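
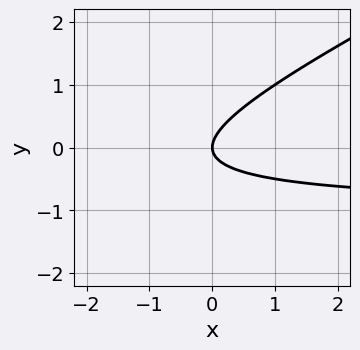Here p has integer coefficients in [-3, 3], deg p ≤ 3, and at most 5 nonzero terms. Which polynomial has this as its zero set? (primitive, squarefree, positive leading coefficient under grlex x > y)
First, degree: a generic line meets the curve in up to 2 points, so deg p = 2.
Then, reading off the gridlines: one y-axis crossing is at y = 0; it meets the x-axis at x = 0 (among the integer gridlines).
Finally, matching integer coefficients to the picture gives p.

x*y - 2*y^2 + x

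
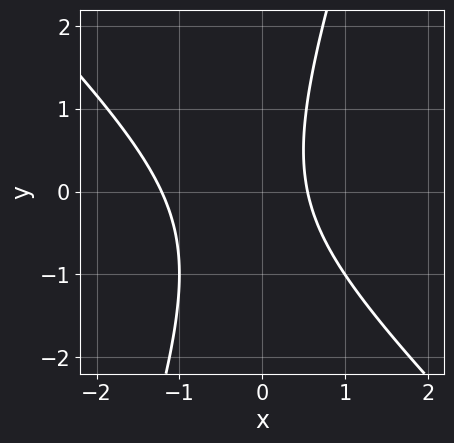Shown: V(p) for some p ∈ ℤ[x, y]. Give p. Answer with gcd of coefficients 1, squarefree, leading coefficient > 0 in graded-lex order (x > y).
3*x^2 + 2*x*y - y^2 + 2*x - 2

deg p = 2. No degree-1 curve has this shape.
Checking where it meets the axes: it misses every integer gridline on the y-axis.
Solving for integer coefficients yields p as stated.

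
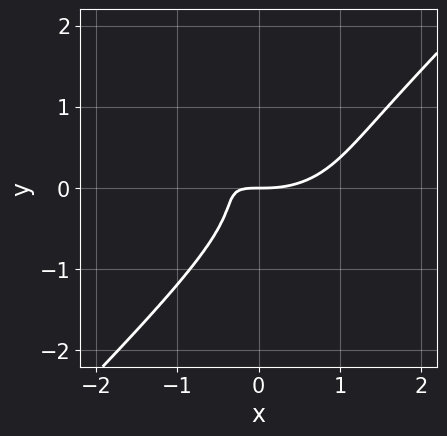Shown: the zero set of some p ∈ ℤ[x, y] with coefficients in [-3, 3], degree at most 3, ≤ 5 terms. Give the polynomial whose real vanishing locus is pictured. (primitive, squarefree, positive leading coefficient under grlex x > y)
x^3 + 2*x*y^2 - 3*y^3 - 2*x*y - y

First, degree: no degree-2 curve has this shape, so deg p = 3.
Next, against the integer gridlines: it crosses the y-axis at the gridline y = 0; it crosses the x-axis at the gridline x = 0.
Finally, these observations pin down the coefficients.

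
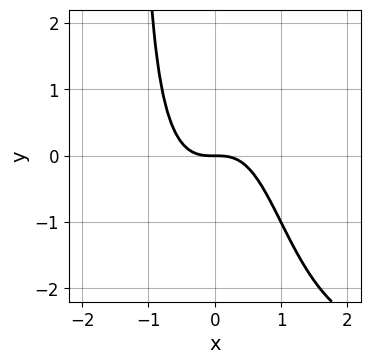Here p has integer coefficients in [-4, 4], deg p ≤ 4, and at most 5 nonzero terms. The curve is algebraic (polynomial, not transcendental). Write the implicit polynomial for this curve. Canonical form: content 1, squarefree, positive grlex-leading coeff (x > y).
x^3*y + 3*x^3 + 2*y

(a) deg p = 4. A generic line meets the curve in up to 4 points.
(b) Against the integer gridlines: it crosses the y-axis at the gridline y = 0; it crosses the x-axis at the gridline x = 0.
(c) Putting this together gives p.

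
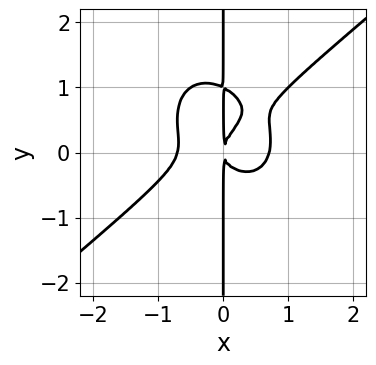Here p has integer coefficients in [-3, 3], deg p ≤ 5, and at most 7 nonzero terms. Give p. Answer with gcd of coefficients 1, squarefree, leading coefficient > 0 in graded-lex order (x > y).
(a) The degree is 4 — no degree-3 curve has this shape.
(b) Observable constraints: the visible y-axis segment lies entirely on the curve.
(c) Together with the visible shape, these determine p as stated.

2*x^4 - x^3*y - 2*x*y^3 + 2*x*y^2 - x^2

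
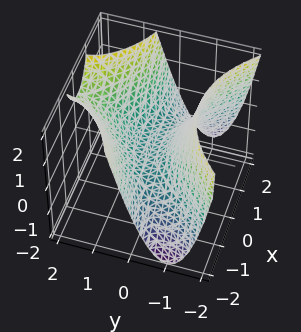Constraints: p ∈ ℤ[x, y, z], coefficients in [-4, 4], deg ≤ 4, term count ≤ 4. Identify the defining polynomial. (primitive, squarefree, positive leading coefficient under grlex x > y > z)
2*x^2*y - y^3 + 3*y^2 - 3*z

(a) The degree is 3 — no degree-2 surface has this shape.
(b) Observable constraints: every point of the x-axis in the box is on the surface; it crosses the z-axis at the gridline z = 0.
(c) Matching integer coefficients to the picture gives p.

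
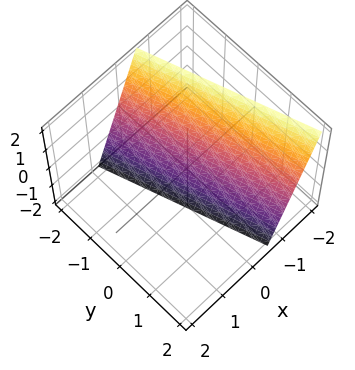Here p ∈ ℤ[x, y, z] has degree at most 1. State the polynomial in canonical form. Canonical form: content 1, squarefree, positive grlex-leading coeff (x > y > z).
(a) Degree: every cross-section is a straight line — this is a plane, so deg p = 1.
(b) Reading off the gridlines: one y-axis crossing is at y = -2; one z-axis crossing is at z = -2.
(c) Matching integer coefficients to the picture gives p.

3*x + y + z + 2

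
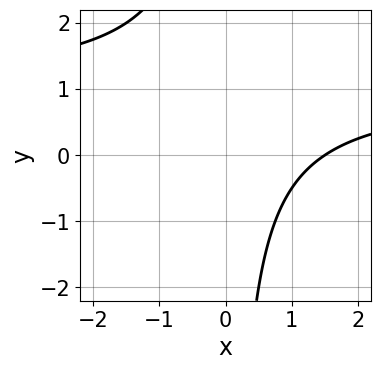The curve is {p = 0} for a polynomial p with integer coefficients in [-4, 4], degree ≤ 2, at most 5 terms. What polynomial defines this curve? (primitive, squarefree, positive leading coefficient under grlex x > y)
First, the degree is 2 — the shape is more complex than any degree-1 curve.
Next, from the axis intercepts and sections: the curve avoids every integer y-axis point in the box.
Finally, fitting integer coefficients to these (and the overall shape) gives p.

2*x*y - 2*x + 3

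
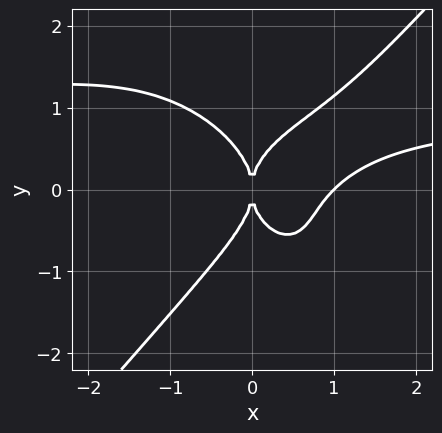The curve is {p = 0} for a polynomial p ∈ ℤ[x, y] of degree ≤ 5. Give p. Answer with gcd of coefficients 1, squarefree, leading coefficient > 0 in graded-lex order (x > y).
3*x^3*y - 2*y^4 - 3*x^3 + 3*x^2

(a) The degree is 4 — a generic line meets the curve in up to 4 points.
(b) From the axis intercepts and sections: it crosses the y-axis at the gridline y = 0; among the integer gridlines, it crosses the x-axis at x ∈ {0, 1}.
(c) Together with the visible shape, these determine p as stated.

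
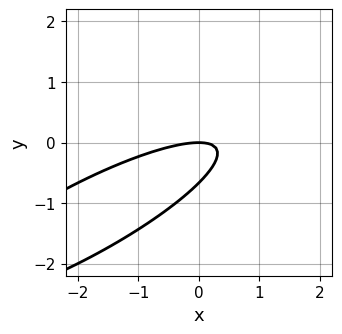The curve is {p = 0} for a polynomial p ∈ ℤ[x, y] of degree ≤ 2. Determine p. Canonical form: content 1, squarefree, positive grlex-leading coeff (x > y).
(a) The degree is 2 — the shape is more complex than any degree-1 curve.
(b) Reading off the gridlines: one y-axis crossing is at y = 0; it crosses the x-axis at the gridline x = 0.
(c) The integer polynomial consistent with all of this is the stated p.

x^2 - 3*x*y + 3*y^2 + 2*y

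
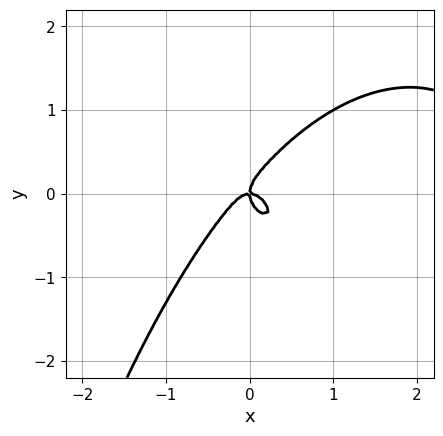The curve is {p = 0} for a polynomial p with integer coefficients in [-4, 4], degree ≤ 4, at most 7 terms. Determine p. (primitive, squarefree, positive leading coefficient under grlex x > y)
1. The degree is 4 — the shape is more complex than any degree-3 curve.
2. From the visible intercepts: it crosses the x-axis at the gridline x = 0; it meets the y-axis at y = 0 (among the integer gridlines).
3. Fitting integer coefficients to these (and the overall shape) gives p.

x^4 + x^2*y^2 - 3*x^3 + 2*y^3 - x*y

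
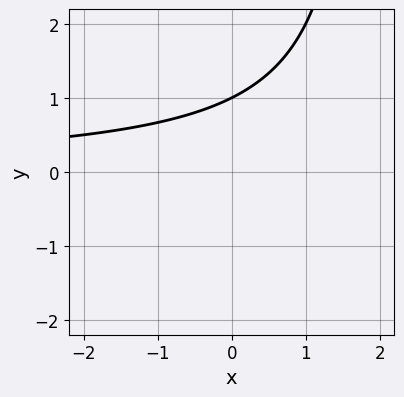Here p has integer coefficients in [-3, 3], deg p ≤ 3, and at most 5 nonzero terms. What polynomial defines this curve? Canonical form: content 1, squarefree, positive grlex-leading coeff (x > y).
First, the degree is 2 — no degree-1 curve has this shape.
Then, observable constraints: the curve avoids every integer x-axis point in the box; it crosses the y-axis at the gridline y = 1.
Finally, solving for integer coefficients yields p as stated.

x*y - 2*y + 2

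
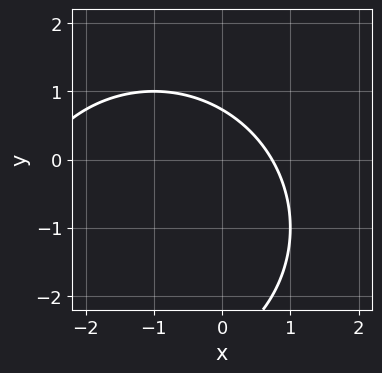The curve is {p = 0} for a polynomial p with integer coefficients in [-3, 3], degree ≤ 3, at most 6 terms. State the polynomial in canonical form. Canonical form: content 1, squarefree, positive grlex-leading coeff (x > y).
x^2 + y^2 + 2*x + 2*y - 2

(a) The degree is 2 — no degree-1 curve has this shape.
(b) The integer polynomial consistent with all of this is the stated p.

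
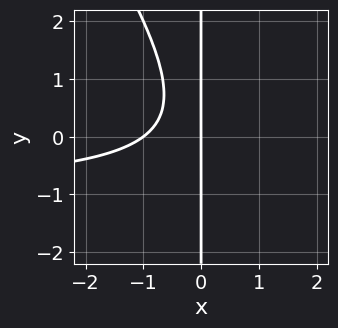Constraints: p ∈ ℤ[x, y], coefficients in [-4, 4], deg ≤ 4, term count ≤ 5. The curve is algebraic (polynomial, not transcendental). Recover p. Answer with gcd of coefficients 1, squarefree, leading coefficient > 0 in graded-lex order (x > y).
First, deg p = 3. No degree-2 curve has this shape.
Then, from the visible intercepts: every point of the y-axis in the box is on the curve; the x-axis gridline crossings are at x ∈ {-1, 0}.
Finally, these observations pin down the coefficients.

3*x^2*y + 2*x*y^2 + 3*x^2 - x*y + 3*x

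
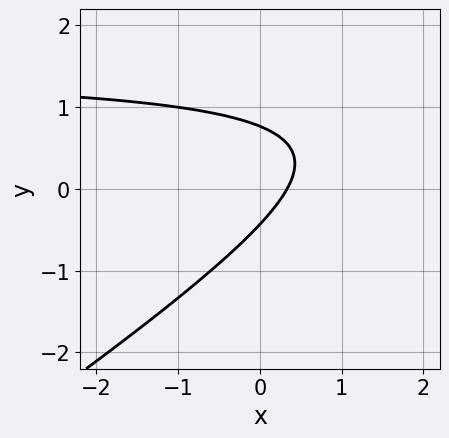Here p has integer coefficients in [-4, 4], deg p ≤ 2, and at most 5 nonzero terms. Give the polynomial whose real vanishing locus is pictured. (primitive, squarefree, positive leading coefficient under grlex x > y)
First, deg p = 2. No degree-1 curve has this shape.
Finally, matching integer coefficients to the picture gives p.

2*x*y - 3*y^2 - 3*x + y + 1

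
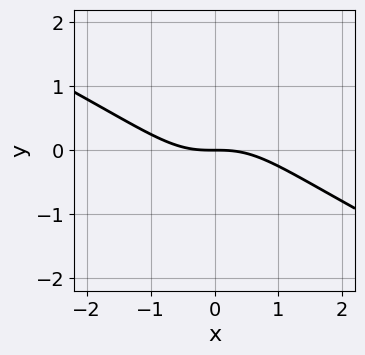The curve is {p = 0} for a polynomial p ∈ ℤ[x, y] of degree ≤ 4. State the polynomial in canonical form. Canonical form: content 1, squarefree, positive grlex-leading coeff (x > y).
1. The degree is 3 — the shape is more complex than any degree-2 curve.
2. Checking where it meets the axes: it meets the y-axis at y = 0 (among the integer gridlines); it crosses the x-axis at the gridline x = 0.
3. The integer polynomial consistent with all of this is the stated p.

x^3 + 2*x^2*y + 2*y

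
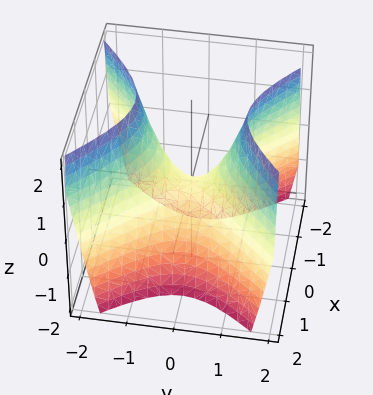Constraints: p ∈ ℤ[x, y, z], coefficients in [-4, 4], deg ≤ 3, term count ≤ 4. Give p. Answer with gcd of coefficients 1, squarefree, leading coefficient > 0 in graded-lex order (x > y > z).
3*x^2 - 3*y^2 + 2*z

Degree: a hyperbolic paraboloid; a quadric, so deg p = 2.
Symmetries: the y ↦ −y reflection is a symmetry, so y appears only in even powers; mirror symmetry x ↦ −x ⇒ only even powers of x.
Observable constraints: it meets the y-axis at y = 0 (among the integer gridlines); it crosses the z-axis at the gridline z = 0; it meets the x-axis at x = 0 (among the integer gridlines).
The integer polynomial consistent with all of this is the stated p.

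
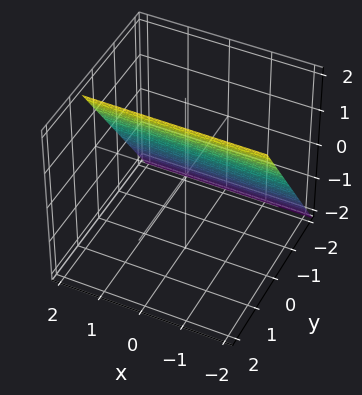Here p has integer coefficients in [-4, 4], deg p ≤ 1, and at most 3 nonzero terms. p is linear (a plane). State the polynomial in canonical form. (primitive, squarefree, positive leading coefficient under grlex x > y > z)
First, degree: the surface is flat (a plane), so deg p = 1.
Then, from the visible intercepts: no x-intercept at any integer in the box; it crosses the z-axis at the gridline z = 1.
Finally, together with the visible shape, these determine p as stated.

3*y - 2*z + 2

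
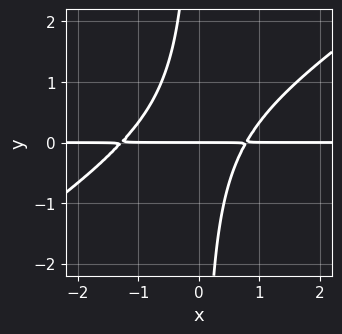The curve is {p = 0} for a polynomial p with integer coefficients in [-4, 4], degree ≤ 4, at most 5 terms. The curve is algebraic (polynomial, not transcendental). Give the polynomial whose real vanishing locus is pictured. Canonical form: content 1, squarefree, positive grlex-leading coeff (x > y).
1. Degree: a generic line meets the curve in up to 3 points, so deg p = 3.
2. Observable constraints: it crosses the y-axis at the gridline y = 0; every point of the x-axis in the box is on the curve.
3. Solving for integer coefficients yields p as stated.

2*x^2*y - 3*x*y^2 + x*y - 2*y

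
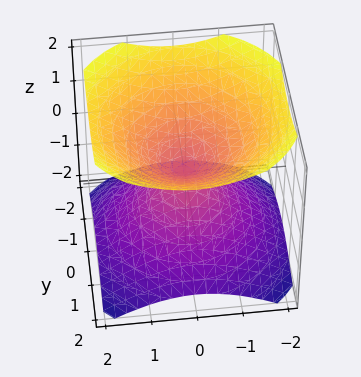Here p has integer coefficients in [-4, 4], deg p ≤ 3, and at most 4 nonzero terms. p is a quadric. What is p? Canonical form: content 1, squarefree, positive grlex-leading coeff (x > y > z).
First, I count 2 distinct pieces. Treating them together as one polynomial.
Next, the degree is 2 — a double cone through the origin; a quadric.
Then, symmetries: mirror symmetry z ↦ −z ⇒ only even powers of z; rotational symmetry about the z-axis ⇒ p depends on x, y only through x² + y².
Next, against the integer gridlines: one z-axis crossing is at z = 0; it meets the x-axis at x = 0 (among the integer gridlines); one y-axis crossing is at y = 0; a circular section at z = 1 has radius between 1 and 2.
Finally, assembling these constraints gives the stated polynomial.

2*x^2 + 2*y^2 - 3*z^2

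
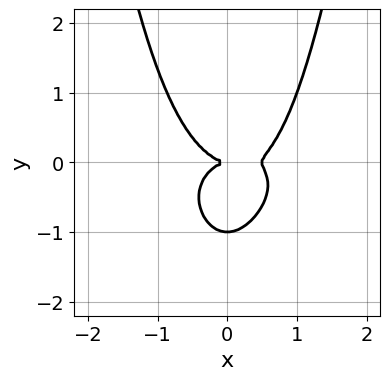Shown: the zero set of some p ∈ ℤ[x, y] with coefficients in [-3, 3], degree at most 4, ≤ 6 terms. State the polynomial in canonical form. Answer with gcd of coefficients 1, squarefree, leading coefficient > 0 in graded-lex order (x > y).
Degree: a generic line meets the curve in up to 4 points, so deg p = 4.
Against the integer gridlines: it crosses the x-axis at the gridline x = 0; among the integer gridlines, it crosses the y-axis at y ∈ {-1, 0}.
The integer polynomial consistent with all of this is the stated p.

2*x^4 + 3*x^2*y^2 - x^3 - 2*y^3 - 2*y^2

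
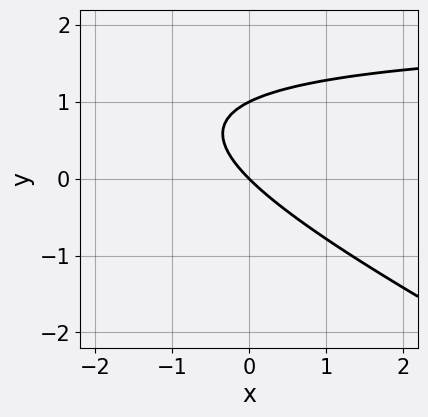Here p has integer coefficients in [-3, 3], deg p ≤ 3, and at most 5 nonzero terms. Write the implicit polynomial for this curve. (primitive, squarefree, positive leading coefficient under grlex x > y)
x*y + 2*y^2 - 2*x - 2*y

First, the degree is 2 — no degree-1 curve has this shape.
Next, from the visible intercepts: among the integer gridlines, it crosses the y-axis at y ∈ {0, 1}; it crosses the x-axis at the gridline x = 0.
Finally, the integer polynomial consistent with all of this is the stated p.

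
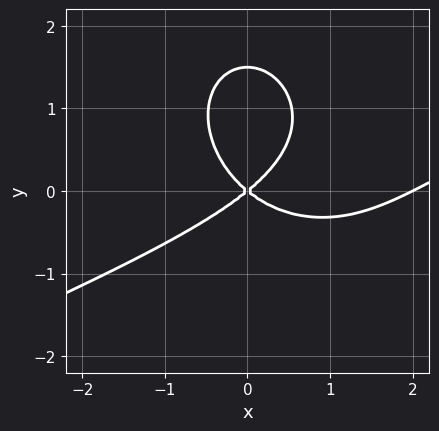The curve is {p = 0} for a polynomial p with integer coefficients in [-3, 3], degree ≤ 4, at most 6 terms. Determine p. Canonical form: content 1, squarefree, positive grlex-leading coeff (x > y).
Degree: the shape is more complex than any degree-2 curve, so deg p = 3.
From the visible intercepts: it crosses the y-axis at the gridline y = 0; among the integer gridlines, it crosses the x-axis at x ∈ {0, 2}.
These observations pin down the coefficients.

x^3 - 2*x^2*y - 2*y^3 - 2*x^2 + 3*y^2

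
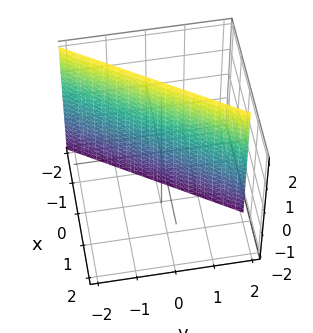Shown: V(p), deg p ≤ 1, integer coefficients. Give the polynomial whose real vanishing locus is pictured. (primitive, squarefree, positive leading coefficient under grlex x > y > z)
Degree: every cross-section is a straight line — this is a plane, so deg p = 1.
Observable constraints: one y-axis crossing is at y = 1; the surface avoids every integer z-axis point in the box.
Assembling these constraints gives the stated polynomial.

3*x - 2*y + 2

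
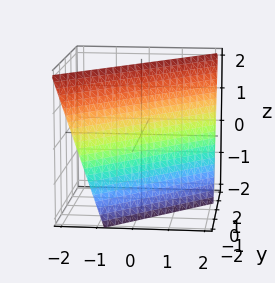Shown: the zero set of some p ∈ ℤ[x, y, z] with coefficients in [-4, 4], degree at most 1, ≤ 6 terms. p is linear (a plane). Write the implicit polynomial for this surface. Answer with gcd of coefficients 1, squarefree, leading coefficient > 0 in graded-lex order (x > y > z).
(a) The degree is 1 — the surface is flat (a plane).
(b) From the axis intercepts and sections: it crosses the z-axis at the gridline z = 2.
(c) Matching integer coefficients to the picture gives p.

3*x - 3*y + z - 2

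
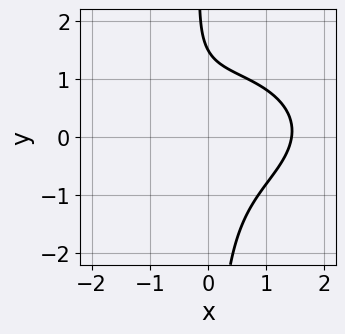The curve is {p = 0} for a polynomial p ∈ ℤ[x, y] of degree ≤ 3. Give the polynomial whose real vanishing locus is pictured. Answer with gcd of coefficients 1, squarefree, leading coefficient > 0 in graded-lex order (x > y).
x^3 + 3*x*y^2 - 2*x*y + 2*y - 3

First, the degree is 3 — the shape is more complex than any degree-2 curve.
Finally, putting this together gives p.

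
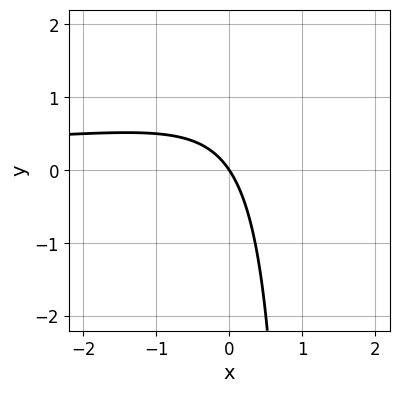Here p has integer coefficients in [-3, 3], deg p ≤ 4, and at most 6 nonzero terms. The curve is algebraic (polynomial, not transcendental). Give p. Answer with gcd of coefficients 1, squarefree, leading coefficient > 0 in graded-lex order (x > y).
(a) Degree: no degree-2 curve has this shape, so deg p = 3.
(b) Reading off the gridlines: one x-axis crossing is at x = 0; one y-axis crossing is at y = 0.
(c) The integer polynomial consistent with all of this is the stated p.

x^2*y - 3*x*y + 3*x + 2*y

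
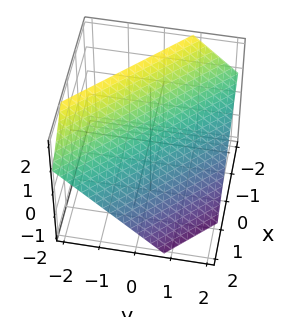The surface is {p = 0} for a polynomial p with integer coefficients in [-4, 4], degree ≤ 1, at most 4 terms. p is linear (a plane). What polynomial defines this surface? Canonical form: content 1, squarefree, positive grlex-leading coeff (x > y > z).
First, the degree is 1 — the surface is flat (a plane).
Finally, solving for integer coefficients yields p as stated.

3*x + 3*y + 3*z - 2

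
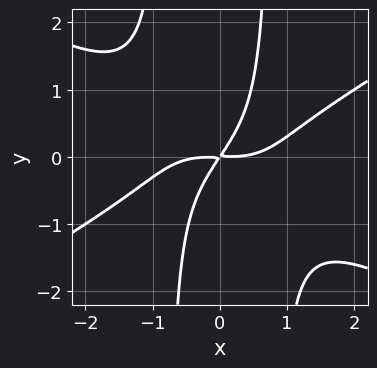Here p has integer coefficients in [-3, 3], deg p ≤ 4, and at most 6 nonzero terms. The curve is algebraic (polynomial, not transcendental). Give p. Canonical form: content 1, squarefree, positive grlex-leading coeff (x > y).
x^4 - 3*x^2*y^2 - 3*x*y + 2*y^2

1. deg p = 4. The shape is more complex than any degree-3 curve.
2. Putting this together gives p.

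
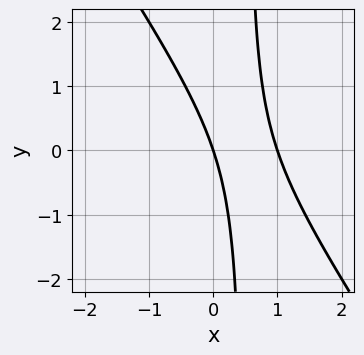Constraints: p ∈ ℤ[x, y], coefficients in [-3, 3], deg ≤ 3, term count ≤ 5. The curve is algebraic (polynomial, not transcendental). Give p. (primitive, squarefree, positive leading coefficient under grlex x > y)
3*x^2 + 2*x*y - 3*x - y

Degree: the shape is more complex than any degree-1 curve, so deg p = 2.
Against the integer gridlines: it crosses the y-axis at the gridline y = 0; among the integer gridlines, it crosses the x-axis at x ∈ {0, 1}.
Assembling these constraints gives the stated polynomial.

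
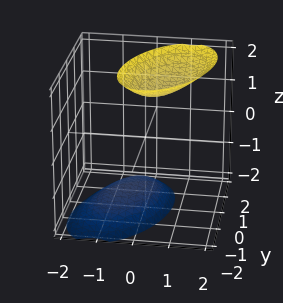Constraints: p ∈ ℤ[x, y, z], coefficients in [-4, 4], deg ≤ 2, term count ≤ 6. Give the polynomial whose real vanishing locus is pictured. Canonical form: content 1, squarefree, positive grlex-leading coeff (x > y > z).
2*x^2 - x*y - x*z + y^2 - z^2 + 2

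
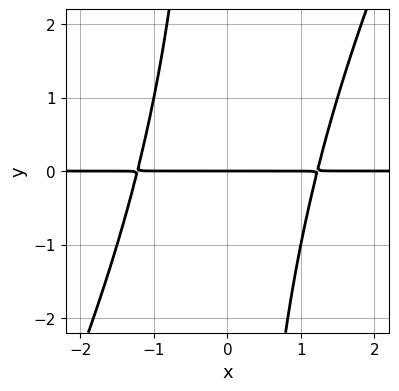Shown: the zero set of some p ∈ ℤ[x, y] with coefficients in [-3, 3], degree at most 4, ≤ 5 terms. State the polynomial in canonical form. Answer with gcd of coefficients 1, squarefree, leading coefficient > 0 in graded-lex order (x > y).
2*x^2*y - x*y^2 - 3*y

First, the degree is 3 — no degree-2 curve has this shape.
Next, from the axis intercepts and sections: every point of the x-axis in the box is on the curve; it meets the y-axis at y = 0 (among the integer gridlines).
Finally, solving for integer coefficients yields p as stated.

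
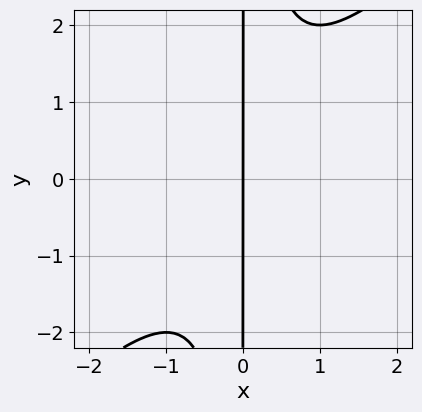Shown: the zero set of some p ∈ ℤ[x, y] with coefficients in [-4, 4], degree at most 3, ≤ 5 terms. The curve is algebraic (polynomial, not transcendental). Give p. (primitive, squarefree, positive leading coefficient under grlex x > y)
x^3 - x^2*y + x

(a) deg p = 3. A generic line meets the curve in up to 3 points.
(b) Reading off the gridlines: every point of the y-axis in the box is on the curve; it meets the x-axis at x = 0 (among the integer gridlines).
(c) Together with the visible shape, these determine p as stated.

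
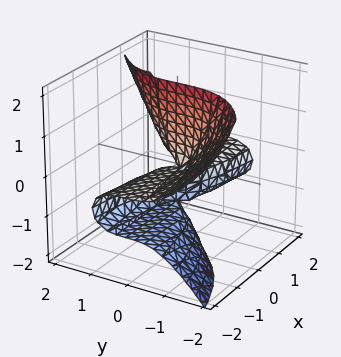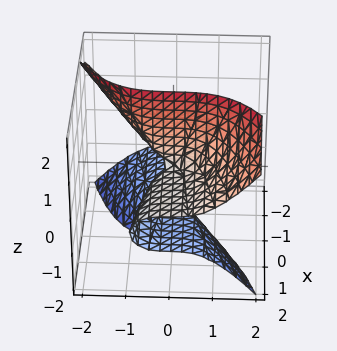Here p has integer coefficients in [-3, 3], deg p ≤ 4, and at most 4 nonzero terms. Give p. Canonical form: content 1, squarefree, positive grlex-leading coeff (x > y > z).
3*x*z^2 - 2*y^3 + 3*x*z

deg p = 3. No degree-2 surface has this shape.
From the visible intercepts: every point of the z-axis in the box is on the surface; one y-axis crossing is at y = 0.
Fitting integer coefficients to these (and the overall shape) gives p. Check: (-2, 0, 0) on the x-axis lies on the surface, and p(-2, 0, 0) = 0. ✓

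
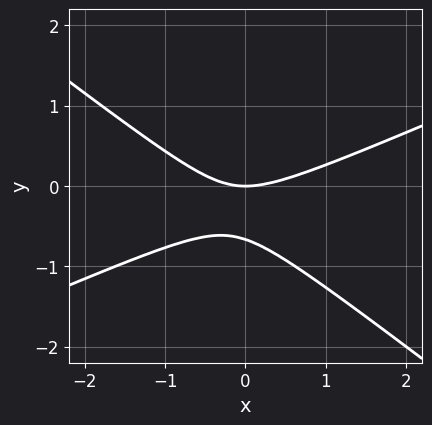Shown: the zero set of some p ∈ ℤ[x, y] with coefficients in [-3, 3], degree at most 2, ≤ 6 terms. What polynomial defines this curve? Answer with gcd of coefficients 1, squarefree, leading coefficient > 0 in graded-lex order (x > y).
First, deg p = 2. No degree-1 curve has this shape.
Next, reading off the gridlines: it crosses the y-axis at the gridline y = 0; it crosses the x-axis at the gridline x = 0.
Finally, solving for integer coefficients yields p as stated.

x^2 - x*y - 3*y^2 - 2*y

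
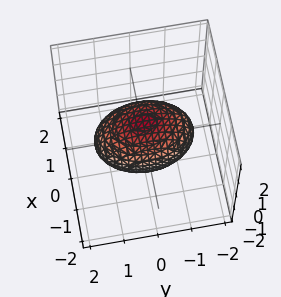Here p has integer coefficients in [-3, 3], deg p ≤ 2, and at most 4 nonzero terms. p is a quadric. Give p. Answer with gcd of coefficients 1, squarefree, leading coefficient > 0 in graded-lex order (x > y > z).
2*x^2 + y^2 + 2*z^2 - 2

deg p = 2. Bounded and convex; a quadric.
Symmetries: the z ↦ −z reflection is a symmetry, so z appears only in even powers; it's symmetric under y → −y, forcing even powers of y; mirror symmetry x ↦ −x ⇒ only even powers of x.
From the axis intercepts and sections: among the integer gridlines, it crosses the x-axis at x ∈ {-1, 1}; among the integer gridlines, it crosses the z-axis at z ∈ {-1, 1}.
Matching integer coefficients to the picture gives p.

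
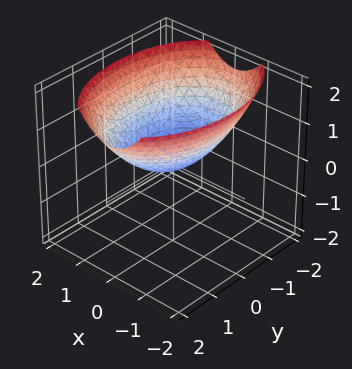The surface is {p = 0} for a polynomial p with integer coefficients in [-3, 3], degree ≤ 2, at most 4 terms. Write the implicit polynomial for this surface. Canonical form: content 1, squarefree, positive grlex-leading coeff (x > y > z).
2*x^2 + y^2 - 3*z

deg p = 2.
Symmetries: it's symmetric under y → −y, forcing even powers of y; it's symmetric under x → −x, forcing even powers of x.
Observable constraints: it crosses the z-axis at the gridline z = 0; one x-axis crossing is at x = 0; it crosses the y-axis at the gridline y = 0.
Assembling these constraints gives the stated polynomial.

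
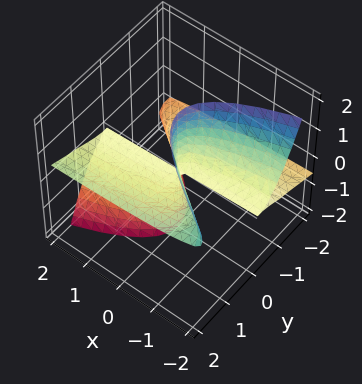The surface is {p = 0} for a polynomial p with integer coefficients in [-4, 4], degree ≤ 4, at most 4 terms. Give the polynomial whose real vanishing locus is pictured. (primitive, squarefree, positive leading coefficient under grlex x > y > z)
2*x*z^2 - y^3 + 3*y^2*z

First, the degree is 3 — no degree-2 surface has this shape.
Then, from the axis intercepts and sections: every point of the x-axis in the box is on the surface; every point of the z-axis in the box is on the surface; one y-axis crossing is at y = 0.
Finally, assembling these constraints gives the stated polynomial.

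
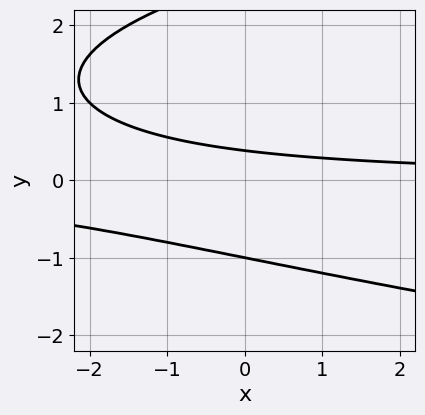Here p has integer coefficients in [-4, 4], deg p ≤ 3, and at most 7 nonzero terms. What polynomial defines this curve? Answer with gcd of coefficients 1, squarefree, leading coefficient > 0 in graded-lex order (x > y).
y^3 - x*y - 2*y^2 - 2*y + 1

Degree: no degree-2 curve has this shape, so deg p = 3.
Checking where it meets the axes: no x-intercept at any integer in the box; one y-axis crossing is at y = -1.
Together with the visible shape, these determine p as stated.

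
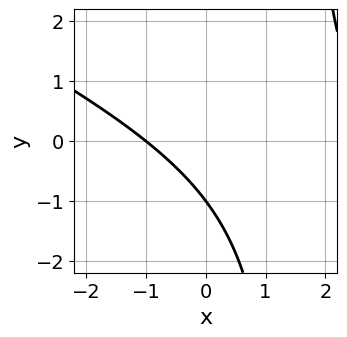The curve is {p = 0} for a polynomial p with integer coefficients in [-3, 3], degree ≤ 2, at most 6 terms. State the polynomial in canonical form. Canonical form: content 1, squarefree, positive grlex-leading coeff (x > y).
x^2 + 2*x*y - 2*x - 3*y - 3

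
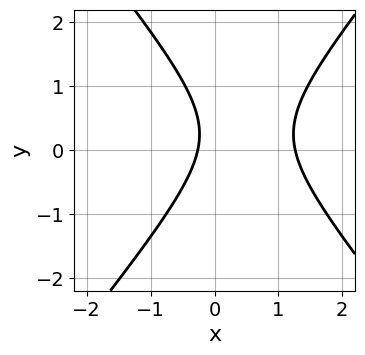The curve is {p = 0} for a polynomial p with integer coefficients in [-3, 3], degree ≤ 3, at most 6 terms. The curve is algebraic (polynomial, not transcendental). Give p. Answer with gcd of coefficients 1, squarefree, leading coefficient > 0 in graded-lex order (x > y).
1. The degree is 2 — a generic line meets the curve in up to 2 points.
2. From the visible intercepts: the curve avoids every integer y-axis point in the box.
3. Assembling these constraints gives the stated polynomial.

3*x^2 - 2*y^2 - 3*x + y - 1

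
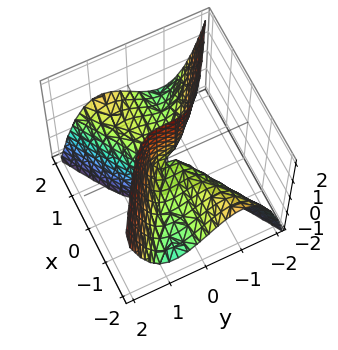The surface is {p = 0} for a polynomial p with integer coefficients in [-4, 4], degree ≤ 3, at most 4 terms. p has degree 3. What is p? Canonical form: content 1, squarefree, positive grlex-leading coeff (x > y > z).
(a) The degree is 3 — a generic line meets the surface in up to 3 points.
(b) From the visible intercepts: the visible z-axis segment lies entirely on the surface; every point of the x-axis in the box is on the surface.
(c) Matching integer coefficients to the picture gives p.

x^2*y - 2*y^3 - 2*x*z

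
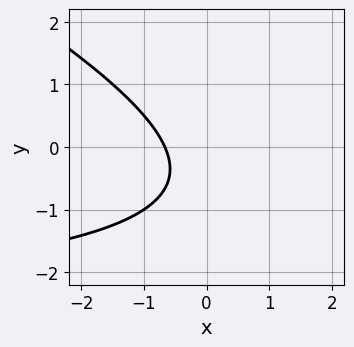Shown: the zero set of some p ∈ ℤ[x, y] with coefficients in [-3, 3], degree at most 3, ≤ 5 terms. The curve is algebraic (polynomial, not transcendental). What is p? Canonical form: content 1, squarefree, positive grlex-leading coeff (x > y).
x*y + 2*y^2 + 3*x + 2*y + 2

First, the degree is 2 — a generic line meets the curve in up to 2 points.
Then, checking where it meets the axes: no y-intercept at any integer in the box.
Finally, solving for integer coefficients yields p as stated.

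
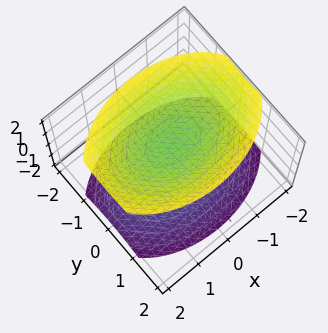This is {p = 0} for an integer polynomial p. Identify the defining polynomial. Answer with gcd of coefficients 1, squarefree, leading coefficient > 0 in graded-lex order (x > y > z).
x^2 + 2*y^2 - 2*z^2 + 3

The picture has 2 separate pieces.
Degree: two sheets facing apart; a quadric, so deg p = 2.
Symmetries: mirror symmetry y ↦ −y ⇒ only even powers of y; the x ↦ −x reflection is a symmetry, so x appears only in even powers; the z ↦ −z reflection is a symmetry, so z appears only in even powers.
From the visible intercepts: no y-intercept at any integer in the box; the surface avoids every integer x-axis point in the box.
Together with the visible shape, these determine p as stated.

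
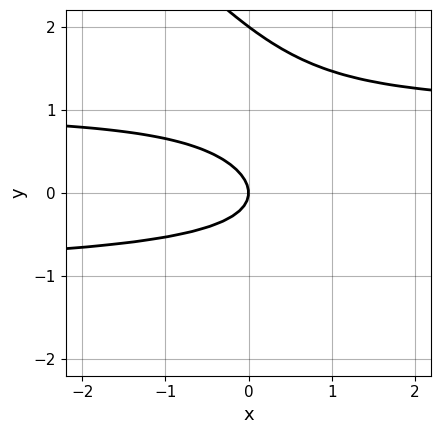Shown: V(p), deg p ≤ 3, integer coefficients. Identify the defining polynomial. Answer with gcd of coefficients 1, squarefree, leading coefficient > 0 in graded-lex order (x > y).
x*y^2 + y^3 - 2*y^2 - x

(a) The degree is 3 — no degree-2 curve has this shape.
(b) Reading off the gridlines: it crosses the x-axis at the gridline x = 0; the y-axis gridline crossings are at y ∈ {0, 2}.
(c) Matching integer coefficients to the picture gives p.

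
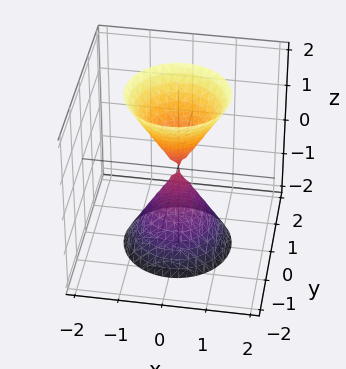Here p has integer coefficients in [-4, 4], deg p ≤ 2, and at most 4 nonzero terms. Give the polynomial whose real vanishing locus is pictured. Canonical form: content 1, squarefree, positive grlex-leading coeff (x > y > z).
3*x^2 + 3*y^2 - z^2

First, the picture has 2 separate pieces.
Then, the degree is 2 — two nappes meeting at a single point; a quadric.
Next, symmetries: the z ↦ −z reflection is a symmetry, so z appears only in even powers; the z-axis is an axis of rotation, so x and y enter only as x² + y².
Then, reading off the gridlines: one z-axis crossing is at z = 0; it meets the y-axis at y = 0 (among the integer gridlines); one x-axis crossing is at x = 0; a circular section at z = -2 has radius between 1 and 2.
Finally, matching integer coefficients to the picture gives p.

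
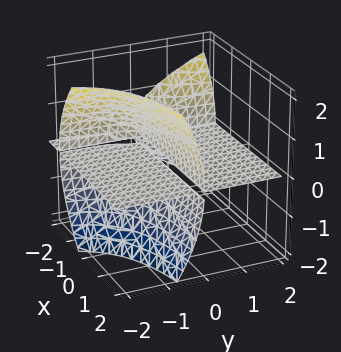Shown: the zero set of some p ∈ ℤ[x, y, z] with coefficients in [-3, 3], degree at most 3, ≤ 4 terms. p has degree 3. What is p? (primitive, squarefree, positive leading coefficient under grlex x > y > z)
2*x*y*z + z^3 + 3*y*z

The picture has 3 separate pieces. They look like related sheets of one shape, so recover p as a whole.
Degree: the shape is more complex than any degree-2 surface, so deg p = 3.
Checking where it meets the axes: it meets the z-axis at z = 0 (among the integer gridlines); every point of the y-axis in the box is on the surface.
Together with the visible shape, these determine p as stated. Check: (-1, 0, 0) on the x-axis lies on the surface, and p(-1, 0, 0) = 0. ✓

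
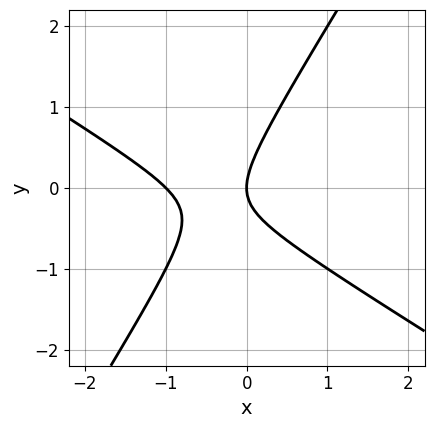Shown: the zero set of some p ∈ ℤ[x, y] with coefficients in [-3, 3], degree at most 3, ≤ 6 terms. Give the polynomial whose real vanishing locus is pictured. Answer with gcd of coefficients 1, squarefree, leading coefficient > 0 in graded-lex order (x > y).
x^2 + x*y - y^2 + x

The degree is 2 — the shape is more complex than any degree-1 curve.
Reading off the gridlines: it meets the y-axis at y = 0 (among the integer gridlines); among the integer gridlines, it crosses the x-axis at x ∈ {-1, 0}.
Together with the visible shape, these determine p as stated.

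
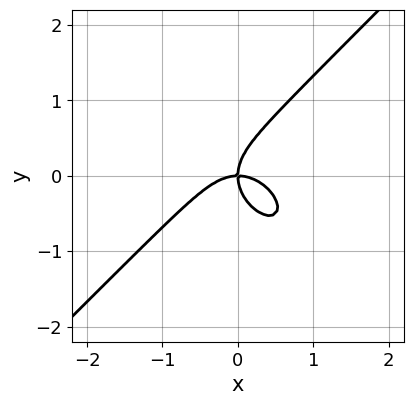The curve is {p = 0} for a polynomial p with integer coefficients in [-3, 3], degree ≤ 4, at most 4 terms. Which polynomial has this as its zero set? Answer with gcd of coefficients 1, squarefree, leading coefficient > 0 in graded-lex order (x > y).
x^3 - y^3 + x*y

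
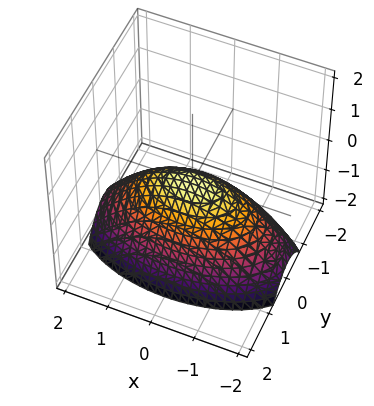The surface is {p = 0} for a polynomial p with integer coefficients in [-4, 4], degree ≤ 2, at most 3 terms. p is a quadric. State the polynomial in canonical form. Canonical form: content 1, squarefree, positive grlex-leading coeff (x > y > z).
x^2 + 3*y^2 + 3*z

First, deg p = 2. A single bowl opening along one axis; a quadric.
Next, symmetries: the x ↦ −x reflection is a symmetry, so x appears only in even powers; mirror symmetry y ↦ −y ⇒ only even powers of y.
Next, against the integer gridlines: it meets the y-axis at y = 0 (among the integer gridlines); it crosses the z-axis at the gridline z = 0.
Finally, putting this together gives p.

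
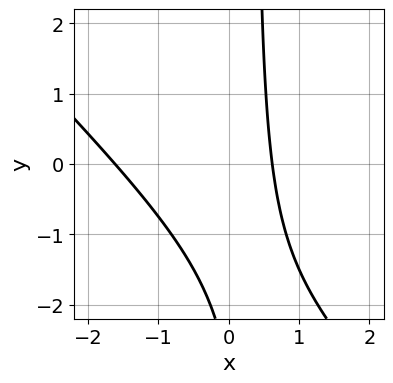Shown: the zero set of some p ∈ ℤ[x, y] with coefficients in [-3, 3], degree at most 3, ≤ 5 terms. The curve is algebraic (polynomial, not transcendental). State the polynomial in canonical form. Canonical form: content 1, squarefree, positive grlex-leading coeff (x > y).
3*x^2 + 3*x*y + 3*x - y - 3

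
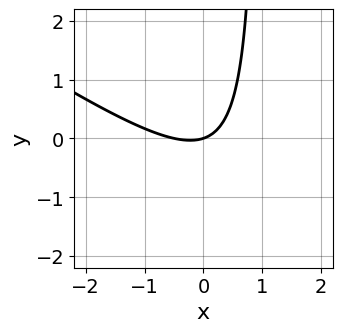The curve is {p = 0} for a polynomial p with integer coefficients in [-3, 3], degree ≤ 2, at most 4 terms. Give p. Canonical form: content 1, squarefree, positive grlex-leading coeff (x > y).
2*x^2 + 3*x*y + x - 3*y

First, deg p = 2. No degree-1 curve has this shape.
Next, observable constraints: it meets the x-axis at x = 0 (among the integer gridlines); it meets the y-axis at y = 0 (among the integer gridlines).
Finally, putting this together gives p.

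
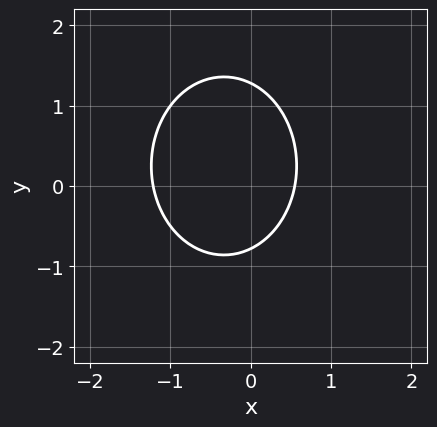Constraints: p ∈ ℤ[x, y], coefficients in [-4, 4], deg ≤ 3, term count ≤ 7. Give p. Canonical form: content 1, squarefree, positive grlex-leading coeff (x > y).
3*x^2 + 2*y^2 + 2*x - y - 2

deg p = 2. A generic line meets the curve in up to 2 points.
Matching integer coefficients to the picture gives p.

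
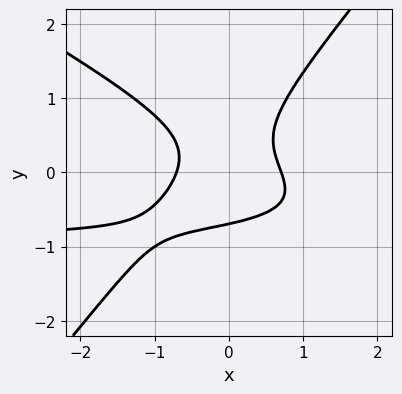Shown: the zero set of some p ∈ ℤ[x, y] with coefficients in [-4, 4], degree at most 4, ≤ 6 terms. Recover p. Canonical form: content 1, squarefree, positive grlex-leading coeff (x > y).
2*x^2*y + 2*x*y^2 - 3*y^3 + 2*x^2 - 1

First, deg p = 3. No degree-2 curve has this shape.
Finally, solving for integer coefficients yields p as stated.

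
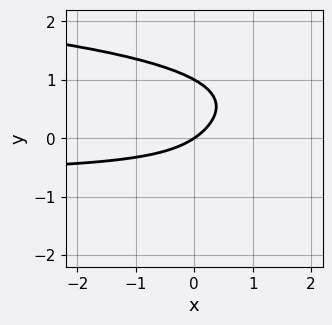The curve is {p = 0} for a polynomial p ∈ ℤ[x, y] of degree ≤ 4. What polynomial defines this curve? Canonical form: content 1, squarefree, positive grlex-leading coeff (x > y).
(a) Degree: a generic line meets the curve in up to 4 points, so deg p = 4.
(b) From the axis intercepts and sections: one x-axis crossing is at x = 0; the y-axis gridline crossings are at y ∈ {0, 1}.
(c) Assembling these constraints gives the stated polynomial.

3*y^4 + 3*x*y + 2*x - 3*y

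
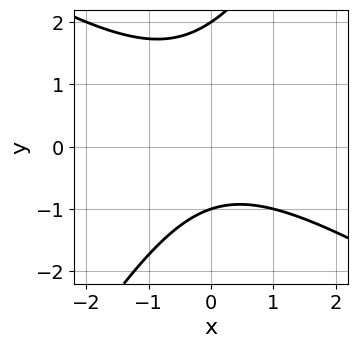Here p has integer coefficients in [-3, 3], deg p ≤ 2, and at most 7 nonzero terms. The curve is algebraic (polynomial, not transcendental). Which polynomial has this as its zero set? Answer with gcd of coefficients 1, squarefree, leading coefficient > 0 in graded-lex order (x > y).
x^2 + x*y - y^2 + y + 2

First, the degree is 2 — a generic line meets the curve in up to 2 points.
Next, from the visible intercepts: the y-axis gridline crossings are at y ∈ {-1, 2}; it misses every integer gridline on the x-axis.
Finally, these observations pin down the coefficients.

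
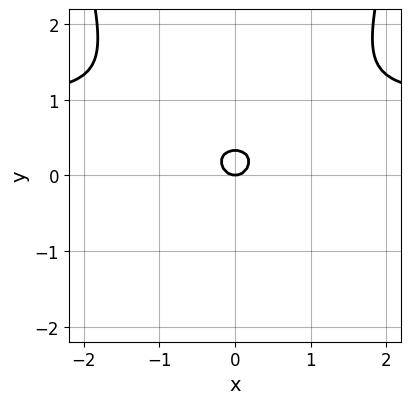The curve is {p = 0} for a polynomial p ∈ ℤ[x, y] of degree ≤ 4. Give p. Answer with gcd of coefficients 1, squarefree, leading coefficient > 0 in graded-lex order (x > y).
3*x^2*y - 3*x^2 - 3*y^2 + y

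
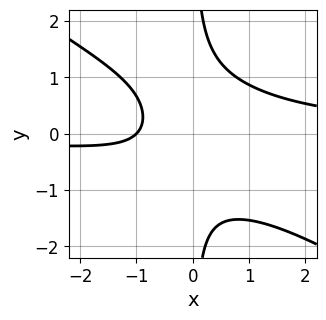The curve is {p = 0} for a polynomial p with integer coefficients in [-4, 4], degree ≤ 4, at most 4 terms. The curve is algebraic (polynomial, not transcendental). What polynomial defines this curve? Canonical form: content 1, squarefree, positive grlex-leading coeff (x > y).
1. Degree: a generic line meets the curve in up to 3 points, so deg p = 3.
2. From the visible intercepts: no y-intercept at any integer in the box; it meets the x-axis at x = -1 (among the integer gridlines).
3. Matching integer coefficients to the picture gives p.

2*x^2*y + 3*x*y^2 - 2*x - 2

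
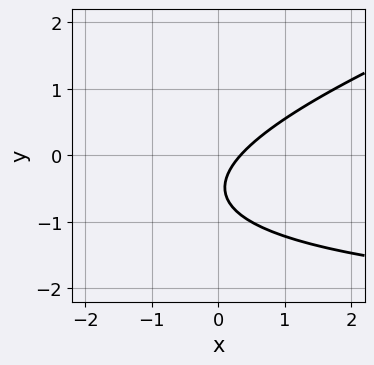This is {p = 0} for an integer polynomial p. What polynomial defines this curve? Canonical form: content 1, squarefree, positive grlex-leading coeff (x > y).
x*y - 3*y^2 + 3*x - 3*y - 1

First, the degree is 2 — the shape is more complex than any degree-1 curve.
Next, from the visible intercepts: no y-intercept at any integer in the box.
Finally, together with the visible shape, these determine p as stated.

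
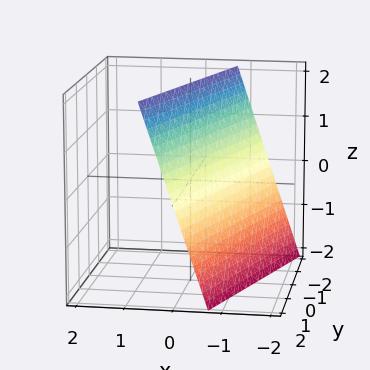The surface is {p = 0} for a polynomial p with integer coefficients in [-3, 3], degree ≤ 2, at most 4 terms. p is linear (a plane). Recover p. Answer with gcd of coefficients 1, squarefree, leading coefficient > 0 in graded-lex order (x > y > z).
(a) The degree is 1 — every cross-section is a straight line — this is a plane.
(b) From the axis intercepts and sections: it meets the y-axis at y = 2 (among the integer gridlines); one z-axis crossing is at z = 2.
(c) Together with the visible shape, these determine p as stated.

3*x - y - z + 2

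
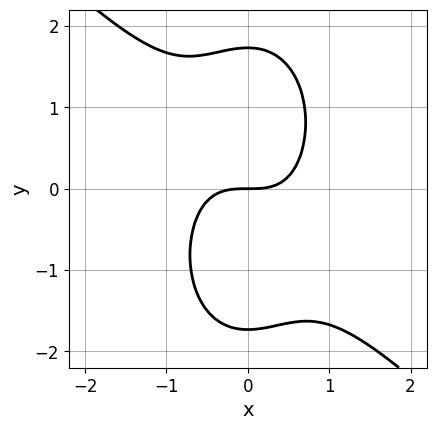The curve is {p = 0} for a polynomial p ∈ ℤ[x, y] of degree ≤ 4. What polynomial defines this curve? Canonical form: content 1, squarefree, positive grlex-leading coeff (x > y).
(a) Degree: a generic line meets the curve in up to 3 points, so deg p = 3.
(b) Checking where it meets the axes: one x-axis crossing is at x = 0; one y-axis crossing is at y = 0.
(c) The integer polynomial consistent with all of this is the stated p.

3*x^3 + 2*x^2*y + y^3 - 3*y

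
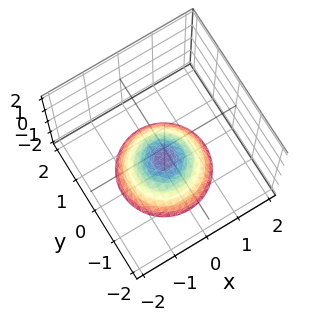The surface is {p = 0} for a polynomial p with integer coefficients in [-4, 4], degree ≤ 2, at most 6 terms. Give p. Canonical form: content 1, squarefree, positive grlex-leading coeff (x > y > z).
2*x^2 + 2*y^2 + 3*z + 3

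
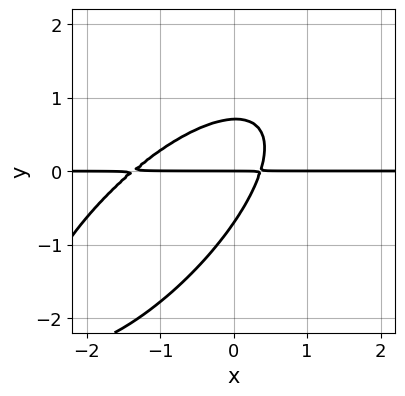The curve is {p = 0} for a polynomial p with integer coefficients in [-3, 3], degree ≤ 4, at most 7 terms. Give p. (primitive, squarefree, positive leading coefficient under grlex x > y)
2*x^2*y - 3*x*y^2 + 2*y^3 + 2*x*y - y

deg p = 3. A generic line meets the curve in up to 3 points.
From the axis intercepts and sections: the visible x-axis segment lies entirely on the curve; it crosses the y-axis at the gridline y = 0.
Putting this together gives p.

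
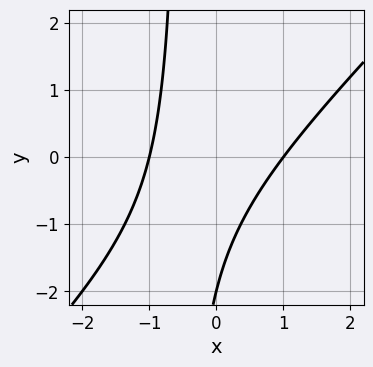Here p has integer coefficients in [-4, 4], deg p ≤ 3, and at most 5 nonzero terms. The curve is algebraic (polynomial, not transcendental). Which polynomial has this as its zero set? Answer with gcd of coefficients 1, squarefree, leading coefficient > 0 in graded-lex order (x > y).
1. deg p = 2. No degree-1 curve has this shape.
2. Against the integer gridlines: it meets the y-axis at y = -2 (among the integer gridlines); among the integer gridlines, it crosses the x-axis at x ∈ {-1, 1}.
3. These observations pin down the coefficients.

2*x^2 - 2*x*y - y - 2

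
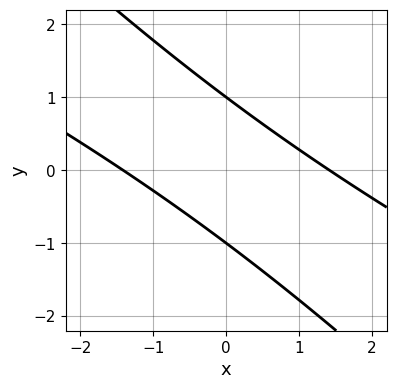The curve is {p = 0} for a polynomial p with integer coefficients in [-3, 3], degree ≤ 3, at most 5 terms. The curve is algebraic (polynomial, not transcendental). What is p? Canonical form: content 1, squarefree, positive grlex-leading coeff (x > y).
x^2 + 3*x*y + 2*y^2 - 2

(a) The degree is 2 — the shape is more complex than any degree-1 curve.
(b) Observable constraints: the y-axis gridline crossings are at y ∈ {-1, 1}.
(c) Assembling these constraints gives the stated polynomial.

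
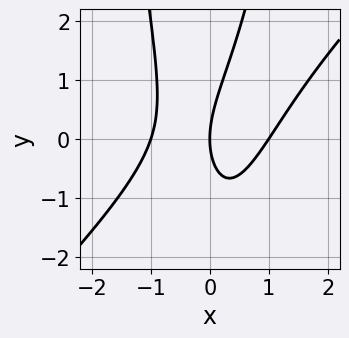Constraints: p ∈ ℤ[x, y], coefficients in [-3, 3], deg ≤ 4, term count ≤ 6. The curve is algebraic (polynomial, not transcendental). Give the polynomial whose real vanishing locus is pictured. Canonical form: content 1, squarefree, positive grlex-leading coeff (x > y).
3*x^3 - 3*x^2*y - x*y + y^2 - 3*x

First, deg p = 3. A generic line meets the curve in up to 3 points.
Then, observable constraints: one y-axis crossing is at y = 0; among the integer gridlines, it crosses the x-axis at x ∈ {-1, 0, 1}.
Finally, assembling these constraints gives the stated polynomial.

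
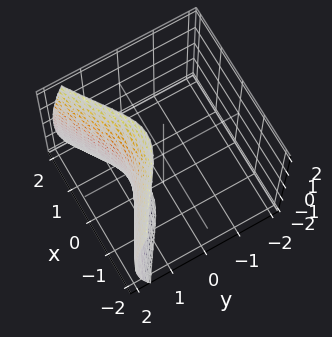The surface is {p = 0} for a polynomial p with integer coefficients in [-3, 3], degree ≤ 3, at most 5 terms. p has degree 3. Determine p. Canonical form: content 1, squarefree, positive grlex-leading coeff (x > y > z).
The degree is 3 — the shape is more complex than any degree-2 surface.
Reading off the gridlines: it misses every integer gridline on the x-axis; it meets the y-axis at y = 1 (among the integer gridlines); the surface avoids every integer z-axis point in the box.
The integer polynomial consistent with all of this is the stated p.

2*y^3 + y*z^2 - 3*x^2 - 2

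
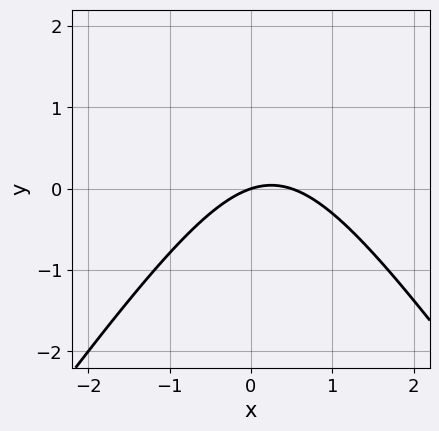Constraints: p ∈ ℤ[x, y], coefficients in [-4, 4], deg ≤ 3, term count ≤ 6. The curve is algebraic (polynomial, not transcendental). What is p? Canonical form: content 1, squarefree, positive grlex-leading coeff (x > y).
2*x^2 - y^2 - x + 3*y

First, degree: the shape is more complex than any degree-1 curve, so deg p = 2.
Next, reading off the gridlines: one y-axis crossing is at y = 0; it meets the x-axis at x = 0 (among the integer gridlines).
Finally, these observations pin down the coefficients.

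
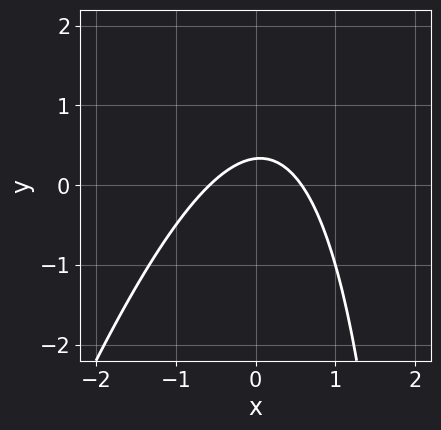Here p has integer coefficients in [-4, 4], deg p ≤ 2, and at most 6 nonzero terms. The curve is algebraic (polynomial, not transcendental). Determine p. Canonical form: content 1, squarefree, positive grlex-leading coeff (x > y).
1. The degree is 2 — the shape is more complex than any degree-1 curve.
2. Solving for integer coefficients yields p as stated.

3*x^2 - x*y + 3*y - 1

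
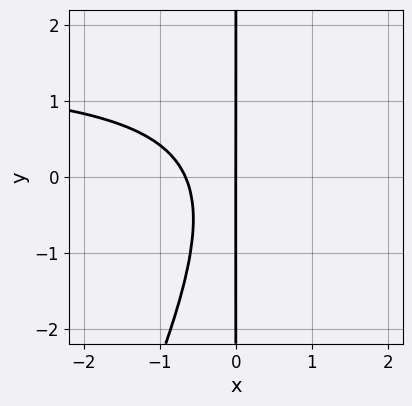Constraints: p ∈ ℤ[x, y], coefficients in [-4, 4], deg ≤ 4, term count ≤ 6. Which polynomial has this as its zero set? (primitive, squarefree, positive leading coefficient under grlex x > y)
1. The degree is 3 — a generic line meets the curve in up to 3 points.
2. From the visible intercepts: every point of the y-axis in the box is on the curve; it crosses the x-axis at the gridline x = 0.
3. Fitting integer coefficients to these (and the overall shape) gives p.

2*x^2*y - x*y^2 - 3*x^2 - 2*x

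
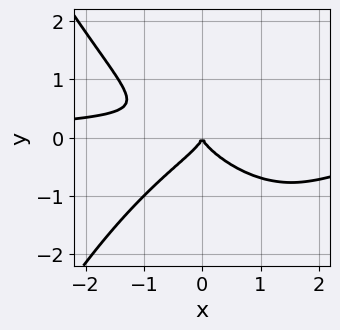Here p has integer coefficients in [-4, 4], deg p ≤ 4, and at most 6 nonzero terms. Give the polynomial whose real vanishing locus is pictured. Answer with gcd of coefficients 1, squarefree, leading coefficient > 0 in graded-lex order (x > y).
x^3*y - x^2*y + 3*y^3 + x^2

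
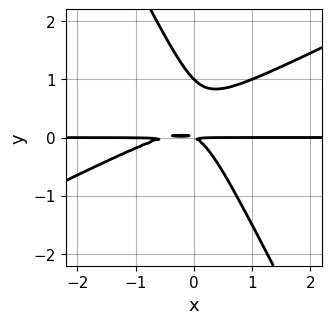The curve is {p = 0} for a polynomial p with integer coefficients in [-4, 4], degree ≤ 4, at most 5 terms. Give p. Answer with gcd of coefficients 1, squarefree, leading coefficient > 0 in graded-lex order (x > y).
1. deg p = 3.
2. From the axis intercepts and sections: the visible x-axis segment lies entirely on the curve; it crosses the y-axis at the gridline y = 1.
3. The integer polynomial consistent with all of this is the stated p.

2*x^2*y - 3*x*y^2 - 2*y^3 + x*y + 2*y^2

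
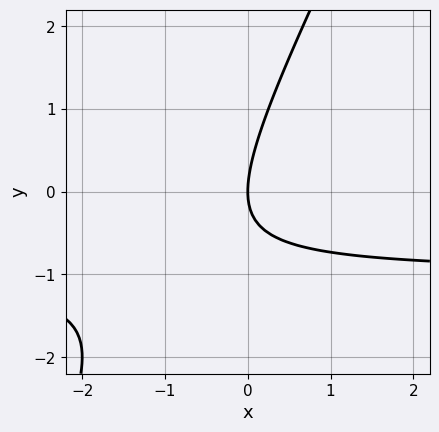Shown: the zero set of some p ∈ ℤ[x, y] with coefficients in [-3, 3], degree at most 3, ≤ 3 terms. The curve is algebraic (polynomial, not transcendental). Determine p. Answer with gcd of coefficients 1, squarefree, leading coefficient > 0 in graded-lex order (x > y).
(a) Degree: the shape is more complex than any degree-1 curve, so deg p = 2.
(b) Observable constraints: it meets the x-axis at x = 0 (among the integer gridlines); it meets the y-axis at y = 0 (among the integer gridlines).
(c) Matching integer coefficients to the picture gives p.

2*x*y - y^2 + 2*x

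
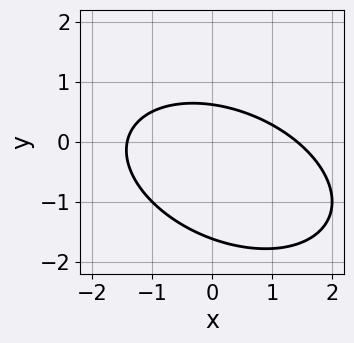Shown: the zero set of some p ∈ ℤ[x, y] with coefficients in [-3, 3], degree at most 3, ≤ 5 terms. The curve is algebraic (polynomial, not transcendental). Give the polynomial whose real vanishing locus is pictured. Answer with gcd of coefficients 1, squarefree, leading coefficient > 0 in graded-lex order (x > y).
First, degree: the shape is more complex than any degree-1 curve, so deg p = 2.
Finally, putting this together gives p.

x^2 + x*y + 2*y^2 + 2*y - 2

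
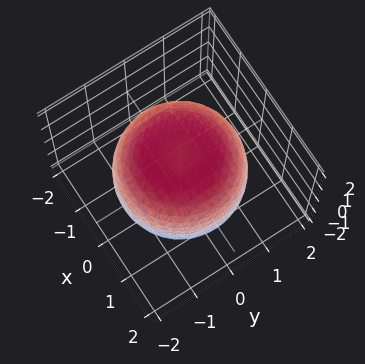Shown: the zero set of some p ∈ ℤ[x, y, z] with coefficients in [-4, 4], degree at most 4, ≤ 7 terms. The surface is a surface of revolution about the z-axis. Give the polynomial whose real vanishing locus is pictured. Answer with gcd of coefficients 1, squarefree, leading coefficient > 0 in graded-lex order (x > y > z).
The degree is 4 — a generic line meets the surface in up to 4 points.
Symmetries: rotational symmetry about the z-axis ⇒ p depends on x, y only through x² + y².
From the axis intercepts and sections: a circular section at z = -1 has radius between 1 and 2.
Together with the visible shape, these determine p as stated.

x^4 + 2*x^2*y^2 + y^4 - x^2 - y^2 + 2*z^2 - 3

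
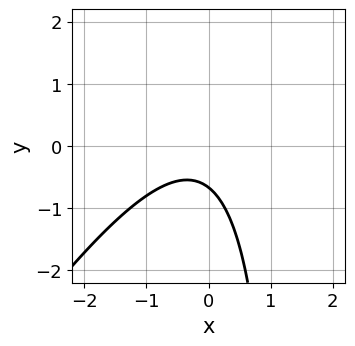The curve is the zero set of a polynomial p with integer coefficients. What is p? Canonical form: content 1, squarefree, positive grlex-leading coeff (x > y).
deg p = 2.
Against the integer gridlines: it misses every integer gridline on the x-axis.
Solving for integer coefficients yields p as stated.

3*x^2 - 2*x*y + x + 3*y + 2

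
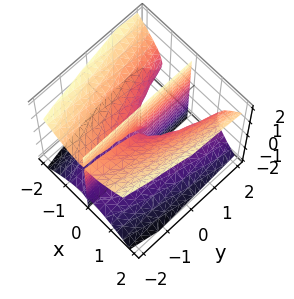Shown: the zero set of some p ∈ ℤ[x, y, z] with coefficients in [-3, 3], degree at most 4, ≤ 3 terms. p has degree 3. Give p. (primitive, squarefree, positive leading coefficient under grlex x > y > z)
The picture has 2 separate pieces. They look like related sheets of one shape, so recover p as a whole.
Degree: the shape is more complex than any degree-2 surface, so deg p = 3.
From the axis intercepts and sections: the visible y-axis segment lies entirely on the surface; the visible z-axis segment lies entirely on the surface; it meets the x-axis at x = 0 (among the integer gridlines).
Putting this together gives p.

3*x^3 - 3*x*z^2 - 2*x*y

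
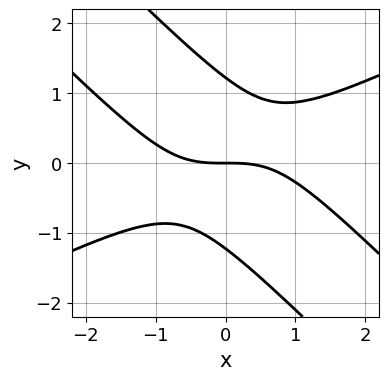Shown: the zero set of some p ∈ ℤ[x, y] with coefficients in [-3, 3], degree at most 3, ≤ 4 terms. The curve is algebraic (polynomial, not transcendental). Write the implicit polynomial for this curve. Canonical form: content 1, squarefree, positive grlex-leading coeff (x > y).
1. Degree: no degree-2 curve has this shape, so deg p = 3.
2. Against the integer gridlines: it crosses the x-axis at the gridline x = 0; it meets the y-axis at y = 0 (among the integer gridlines).
3. Assembling these constraints gives the stated polynomial.

x^3 - 3*x*y^2 - 2*y^3 + 3*y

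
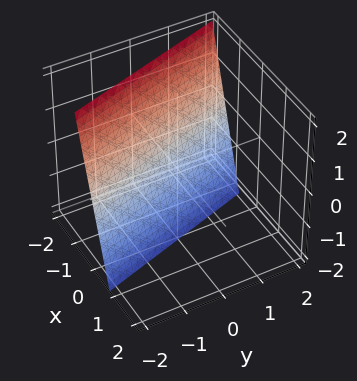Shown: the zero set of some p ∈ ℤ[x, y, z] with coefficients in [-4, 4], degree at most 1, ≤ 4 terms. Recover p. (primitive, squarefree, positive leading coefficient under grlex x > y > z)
First, degree: every cross-section is a straight line — this is a plane, so deg p = 1.
Then, from the axis intercepts and sections: one z-axis crossing is at z = -2; it meets the y-axis at y = -2 (among the integer gridlines).
Finally, putting this together gives p.

3*x + y + z + 2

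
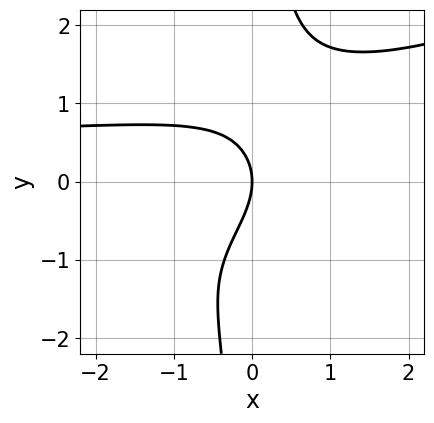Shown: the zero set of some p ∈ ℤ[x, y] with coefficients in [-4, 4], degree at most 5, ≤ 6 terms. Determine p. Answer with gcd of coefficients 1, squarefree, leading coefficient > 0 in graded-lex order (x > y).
x^2*y^2 - 2*x*y^3 - x*y + 2*y^2 + 3*x

1. The degree is 4 — a generic line meets the curve in up to 4 points.
2. Checking where it meets the axes: one x-axis crossing is at x = 0; it meets the y-axis at y = 0 (among the integer gridlines).
3. Assembling these constraints gives the stated polynomial.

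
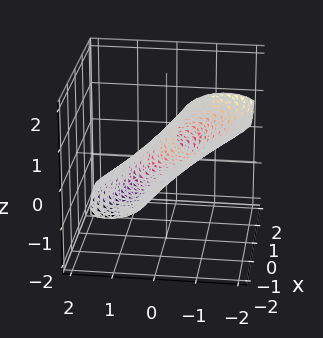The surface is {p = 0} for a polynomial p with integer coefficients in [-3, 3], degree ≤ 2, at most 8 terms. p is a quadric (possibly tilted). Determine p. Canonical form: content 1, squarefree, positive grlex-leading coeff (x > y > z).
x^2 + 2*x*z + 2*y^2 + 3*y*z + 2*z^2 - 1

deg p = 2. A generic line meets the surface in up to 2 points.
Checking where it meets the axes: among the integer gridlines, it crosses the x-axis at x ∈ {-1, 1}.
These observations pin down the coefficients.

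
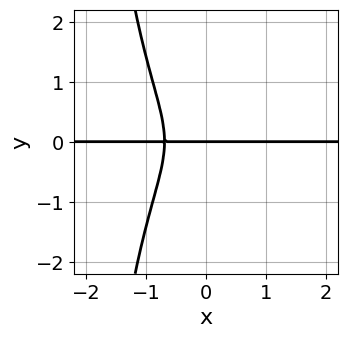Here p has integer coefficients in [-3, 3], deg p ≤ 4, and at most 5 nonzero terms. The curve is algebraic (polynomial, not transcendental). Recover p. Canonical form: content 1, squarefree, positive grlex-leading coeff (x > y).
First, the degree is 4 — the shape is more complex than any degree-3 curve.
Then, from the axis intercepts and sections: one y-axis crossing is at y = 0; every point of the x-axis in the box is on the curve.
Finally, putting this together gives p.

3*x^3*y + x*y^3 + 2*y^3 + y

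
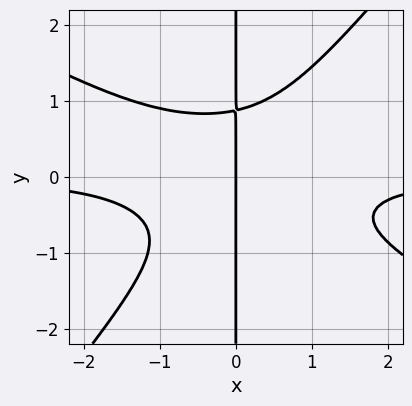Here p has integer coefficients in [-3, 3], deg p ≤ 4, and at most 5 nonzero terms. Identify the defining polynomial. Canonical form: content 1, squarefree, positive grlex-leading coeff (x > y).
1. The degree is 4 — no degree-3 curve has this shape.
2. Against the integer gridlines: it meets the x-axis at x = 0 (among the integer gridlines); every point of the y-axis in the box is on the curve.
3. Fitting integer coefficients to these (and the overall shape) gives p.

2*x^3*y + 2*x^2*y^2 - 3*x*y^3 + 2*x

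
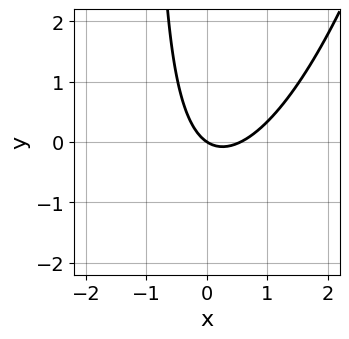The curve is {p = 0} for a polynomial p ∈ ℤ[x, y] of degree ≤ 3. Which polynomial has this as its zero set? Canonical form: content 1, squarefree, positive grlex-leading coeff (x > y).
x^3 + 3*x^2 - 3*x*y - 2*x - 3*y

1. The degree is 3 — no degree-2 curve has this shape.
2. Against the integer gridlines: one x-axis crossing is at x = 0; it meets the y-axis at y = 0 (among the integer gridlines).
3. Together with the visible shape, these determine p as stated.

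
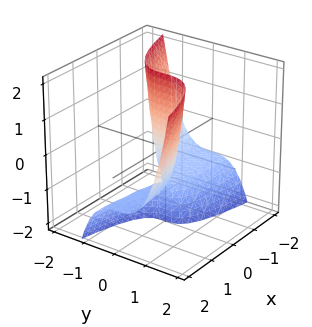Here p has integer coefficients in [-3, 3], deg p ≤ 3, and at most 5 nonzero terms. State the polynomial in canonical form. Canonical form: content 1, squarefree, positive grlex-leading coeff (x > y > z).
(a) deg p = 3. A generic line meets the surface in up to 3 points.
(b) Checking where it meets the axes: it crosses the y-axis at the gridline y = 0; every point of the z-axis in the box is on the surface; one x-axis crossing is at x = 0.
(c) Putting this together gives p.

3*y^3 - 2*x*z - 2*x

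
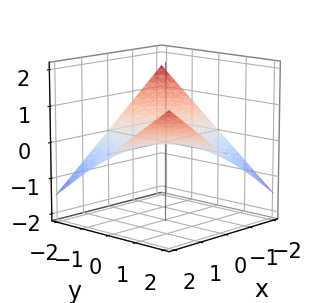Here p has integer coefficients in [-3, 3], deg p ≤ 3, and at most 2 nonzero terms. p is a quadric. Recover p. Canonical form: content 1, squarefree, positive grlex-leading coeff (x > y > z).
x*y - 3*z

Degree: a saddle surface; a quadric, so deg p = 2.
Checking where it meets the axes: one z-axis crossing is at z = 0; every point of the y-axis in the box is on the surface; the visible x-axis segment lies entirely on the surface.
These observations pin down the coefficients.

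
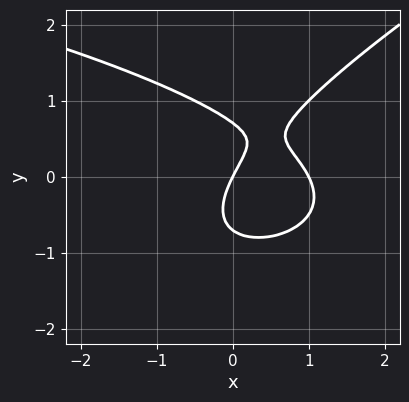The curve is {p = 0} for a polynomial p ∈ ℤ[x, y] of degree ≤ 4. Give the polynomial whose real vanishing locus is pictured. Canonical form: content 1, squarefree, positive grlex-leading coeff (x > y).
(a) deg p = 3. No degree-2 curve has this shape.
(b) Against the integer gridlines: it crosses the y-axis at the gridline y = 0; the x-axis gridline crossings are at x ∈ {0, 1}.
(c) Putting this together gives p.

x*y^2 - 2*y^3 + 2*x^2 - 2*x + y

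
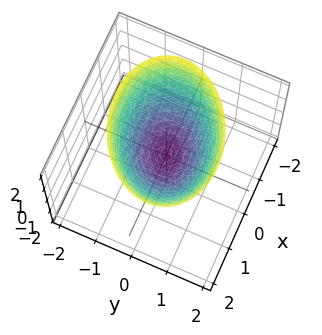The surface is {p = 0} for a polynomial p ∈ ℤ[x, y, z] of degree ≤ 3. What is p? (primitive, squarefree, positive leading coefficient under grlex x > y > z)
First, the degree is 2 — a generic line meets the surface in up to 2 points.
Next, reading off the gridlines: it crosses the x-axis at the gridline x = 0; it meets the y-axis at y = 0 (among the integer gridlines); it meets the z-axis at z = 0 (among the integer gridlines).
Finally, solving for integer coefficients yields p as stated.

2*x^2 - x*y + 3*y^2 - 3*z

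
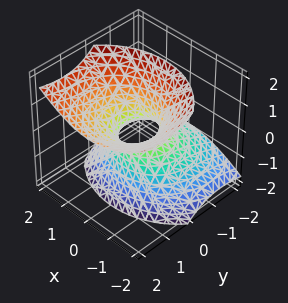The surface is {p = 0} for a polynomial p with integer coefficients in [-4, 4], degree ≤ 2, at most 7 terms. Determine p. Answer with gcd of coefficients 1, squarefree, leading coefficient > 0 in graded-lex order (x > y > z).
2*x^2 + 2*y^2 - 3*y*z - 2*z^2 - 1

First, deg p = 2. A generic line meets the surface in up to 2 points.
Next, reading off the gridlines: the surface avoids every integer z-axis point in the box.
Finally, putting this together gives p.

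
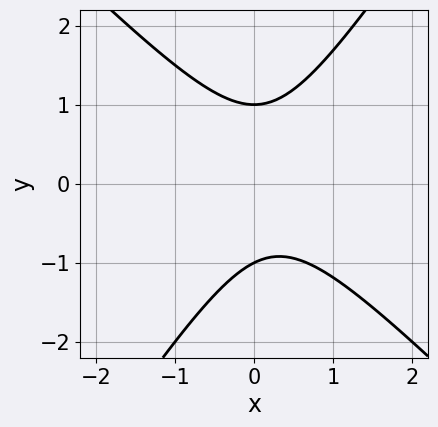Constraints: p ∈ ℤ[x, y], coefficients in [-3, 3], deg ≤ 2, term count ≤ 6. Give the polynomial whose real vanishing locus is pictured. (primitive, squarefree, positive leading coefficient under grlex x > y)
(a) deg p = 2.
(b) Reading off the gridlines: among the integer gridlines, it crosses the y-axis at y ∈ {-1, 1}; it misses every integer gridline on the x-axis.
(c) Assembling these constraints gives the stated polynomial.

3*x^2 + x*y - 2*y^2 - x + 2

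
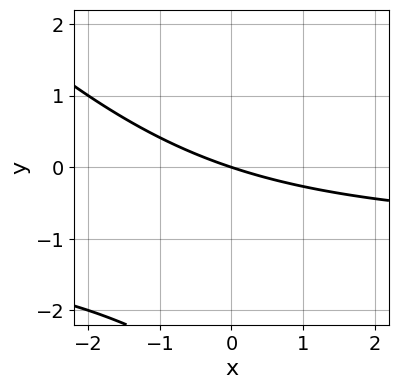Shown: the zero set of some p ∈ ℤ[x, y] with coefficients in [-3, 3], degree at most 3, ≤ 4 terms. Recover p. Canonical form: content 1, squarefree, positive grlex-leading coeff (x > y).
1. The degree is 2 — a generic line meets the curve in up to 2 points.
2. Against the integer gridlines: one y-axis crossing is at y = 0; it meets the x-axis at x = 0 (among the integer gridlines).
3. Assembling these constraints gives the stated polynomial.

x*y + y^2 + x + 3*y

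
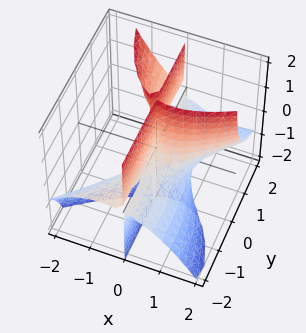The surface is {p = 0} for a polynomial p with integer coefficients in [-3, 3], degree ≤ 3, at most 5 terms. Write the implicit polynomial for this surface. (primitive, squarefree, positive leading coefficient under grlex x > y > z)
(a) I count 2 distinct pieces.
(b) deg p = 3.
(c) From the visible intercepts: the visible z-axis segment lies entirely on the surface; the visible y-axis segment lies entirely on the surface; one x-axis crossing is at x = 1.
(d) Solving for integer coefficients yields p as stated.

2*x^3 - 2*x^2*y - 3*x*y*z - 2*x^2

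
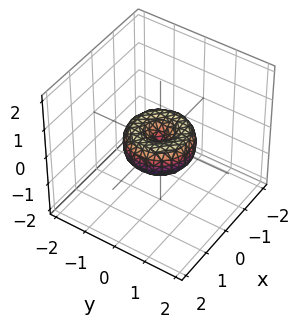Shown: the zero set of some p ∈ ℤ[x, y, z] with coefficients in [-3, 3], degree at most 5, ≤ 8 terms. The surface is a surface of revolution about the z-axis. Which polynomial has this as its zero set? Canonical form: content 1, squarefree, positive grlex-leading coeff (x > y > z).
x^4 + 2*x^2*y^2 + y^4 - x^2 - y^2 + z^2

(a) deg p = 4.
(b) Symmetries: every cross-section ⟂ z is a circle, so x, y appear only via x² + y².
(c) Reading off the gridlines: the y-axis gridline crossings are at y ∈ {-1, 0, 1}; one z-axis crossing is at z = 0.
(d) Assembling these constraints gives the stated polynomial.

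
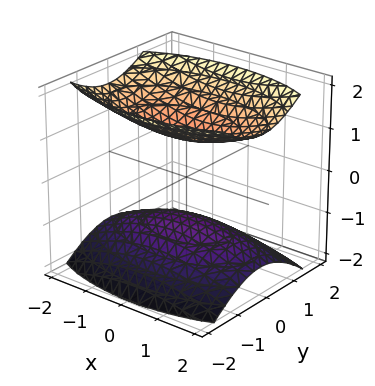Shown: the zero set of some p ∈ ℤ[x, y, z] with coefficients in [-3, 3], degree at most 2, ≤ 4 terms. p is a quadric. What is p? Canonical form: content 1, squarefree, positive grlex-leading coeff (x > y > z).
1. The picture has 2 separate pieces. Treating them together as one polynomial.
2. deg p = 2. Two sheets facing apart; a quadric.
3. Symmetries: the z ↦ −z reflection is a symmetry, so z appears only in even powers; it's symmetric under y → −y, forcing even powers of y; mirror symmetry x ↦ −x ⇒ only even powers of x.
4. Reading off the gridlines: the surface avoids every integer y-axis point in the box; the z-axis gridline crossings are at z ∈ {-1, 1}; the surface avoids every integer x-axis point in the box.
5. Assembling these constraints gives the stated polynomial.

x^2 + 3*y^2 - 3*z^2 + 3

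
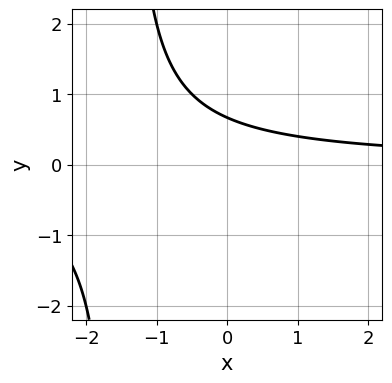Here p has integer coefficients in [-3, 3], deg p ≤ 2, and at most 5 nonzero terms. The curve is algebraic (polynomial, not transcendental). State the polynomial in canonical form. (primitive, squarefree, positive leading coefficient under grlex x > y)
Degree: a generic line meets the curve in up to 2 points, so deg p = 2.
Observable constraints: the curve avoids every integer x-axis point in the box.
The integer polynomial consistent with all of this is the stated p.

2*x*y + 3*y - 2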